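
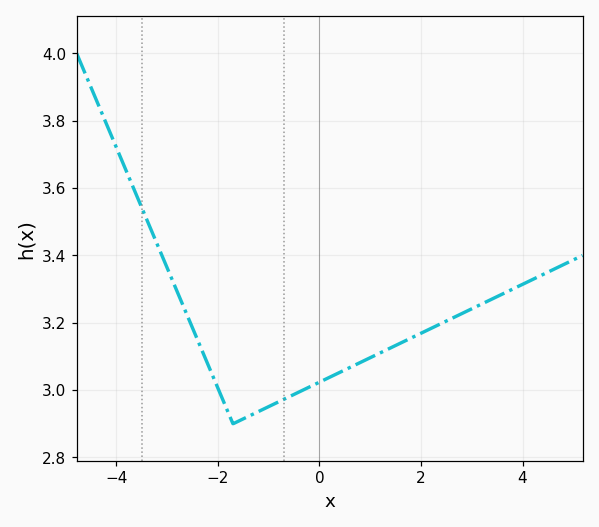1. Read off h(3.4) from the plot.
3.27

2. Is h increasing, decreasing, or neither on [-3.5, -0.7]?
neither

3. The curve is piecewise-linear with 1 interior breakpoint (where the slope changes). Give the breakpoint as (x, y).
(-1.7, 2.9)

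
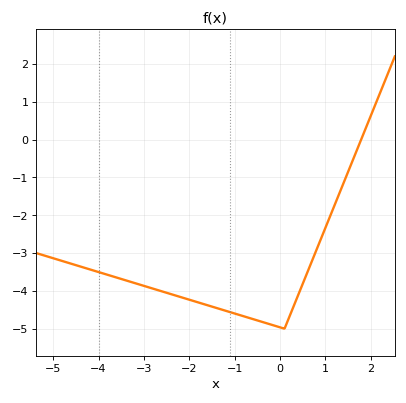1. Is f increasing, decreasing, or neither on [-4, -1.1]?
decreasing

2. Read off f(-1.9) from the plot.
-4.27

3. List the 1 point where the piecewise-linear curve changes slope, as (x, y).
(0.1, -5)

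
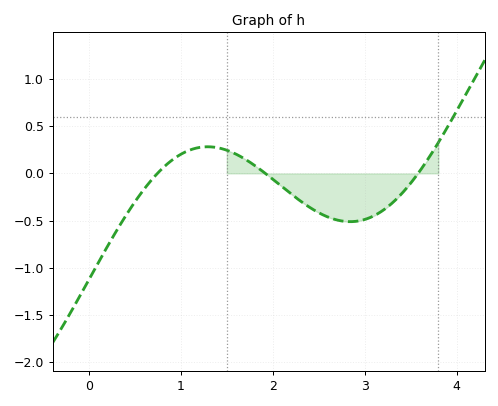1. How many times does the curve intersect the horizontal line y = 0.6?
1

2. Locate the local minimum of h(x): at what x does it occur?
2.8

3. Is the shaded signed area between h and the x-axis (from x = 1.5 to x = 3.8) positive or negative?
negative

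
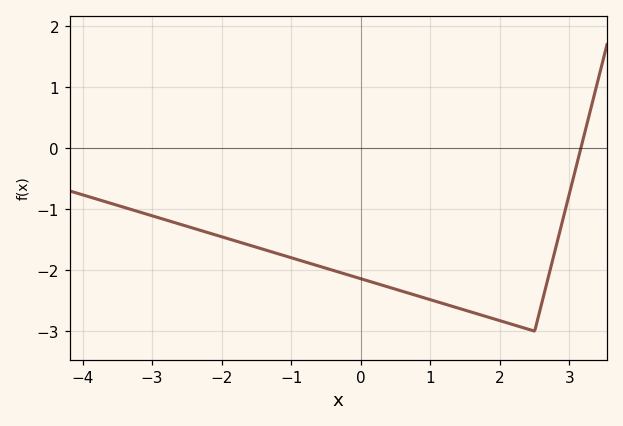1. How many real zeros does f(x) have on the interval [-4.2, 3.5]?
1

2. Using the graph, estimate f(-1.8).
-1.52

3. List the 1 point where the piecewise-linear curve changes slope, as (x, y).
(2.5, -3)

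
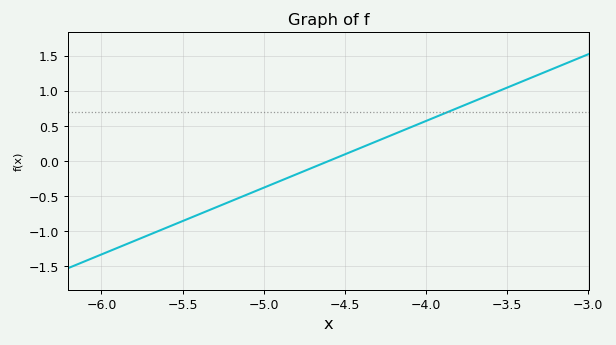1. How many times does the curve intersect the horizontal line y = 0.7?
1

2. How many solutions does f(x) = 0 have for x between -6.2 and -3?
1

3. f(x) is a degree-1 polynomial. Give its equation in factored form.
y = 0.95(x + 4.6)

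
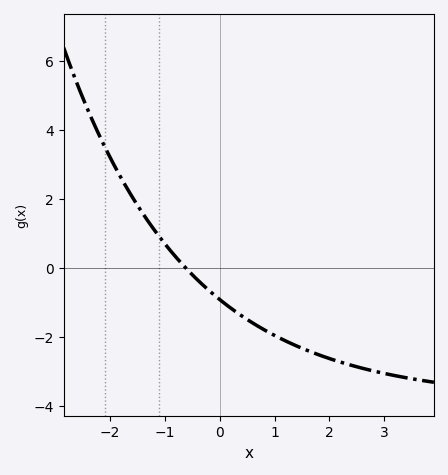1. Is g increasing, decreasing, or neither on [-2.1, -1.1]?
decreasing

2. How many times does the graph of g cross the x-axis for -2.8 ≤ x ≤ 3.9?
1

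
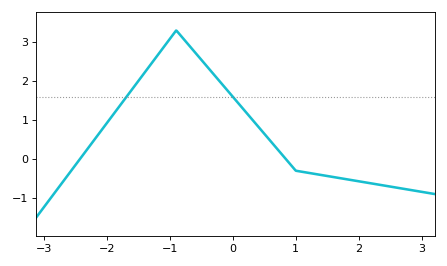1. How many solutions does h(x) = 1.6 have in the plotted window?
2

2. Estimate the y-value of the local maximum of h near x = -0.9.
3.3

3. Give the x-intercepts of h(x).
-2.4, 0.8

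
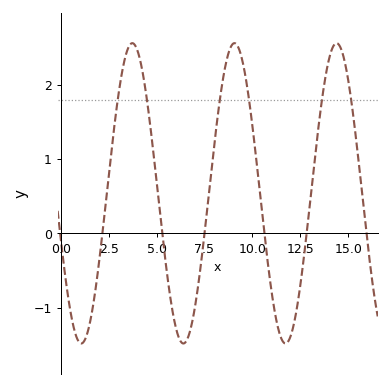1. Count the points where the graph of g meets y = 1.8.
6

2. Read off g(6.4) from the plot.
-1.48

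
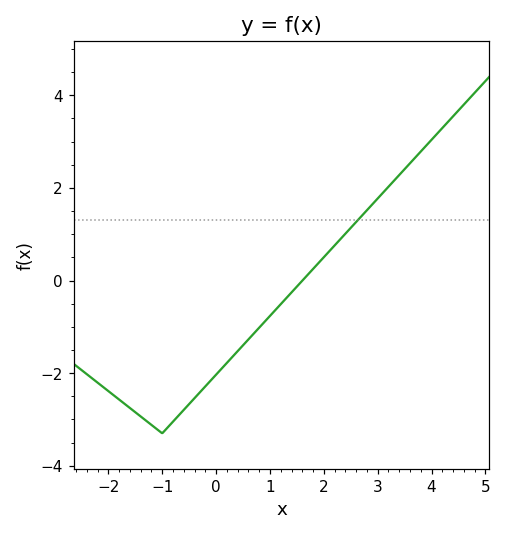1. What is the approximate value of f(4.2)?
3.2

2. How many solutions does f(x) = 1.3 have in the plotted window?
1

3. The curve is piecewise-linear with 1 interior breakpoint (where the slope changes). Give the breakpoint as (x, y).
(-1, -3.3)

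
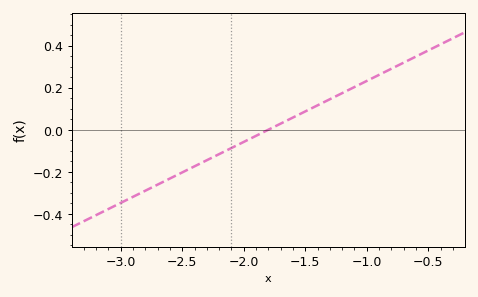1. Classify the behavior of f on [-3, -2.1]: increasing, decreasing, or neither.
increasing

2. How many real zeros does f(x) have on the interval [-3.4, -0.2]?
1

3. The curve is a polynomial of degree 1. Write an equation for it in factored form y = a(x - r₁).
y = 0.29(x + 1.8)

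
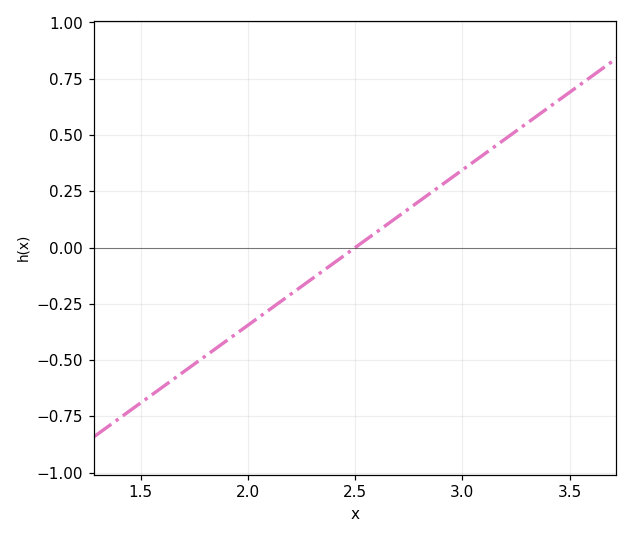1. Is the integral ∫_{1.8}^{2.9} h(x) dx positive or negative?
negative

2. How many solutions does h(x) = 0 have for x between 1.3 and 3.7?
1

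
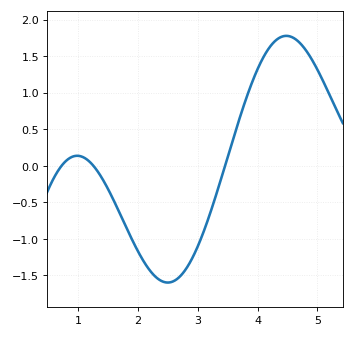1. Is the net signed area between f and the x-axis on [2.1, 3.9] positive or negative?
negative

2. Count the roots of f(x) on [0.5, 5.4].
3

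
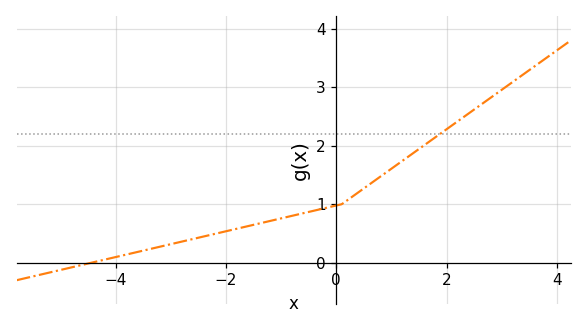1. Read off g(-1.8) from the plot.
0.6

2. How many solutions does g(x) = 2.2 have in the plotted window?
1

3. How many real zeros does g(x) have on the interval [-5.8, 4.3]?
1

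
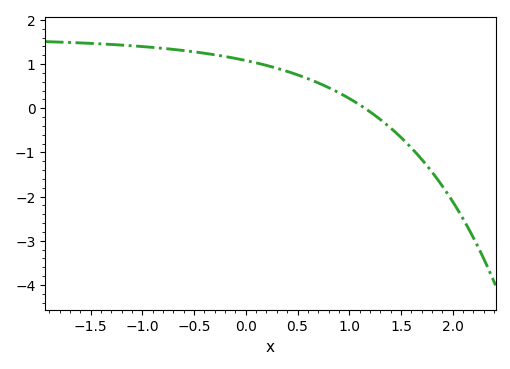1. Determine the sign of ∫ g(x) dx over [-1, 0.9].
positive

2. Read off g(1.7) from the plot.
-1.2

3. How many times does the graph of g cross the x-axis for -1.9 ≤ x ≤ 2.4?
1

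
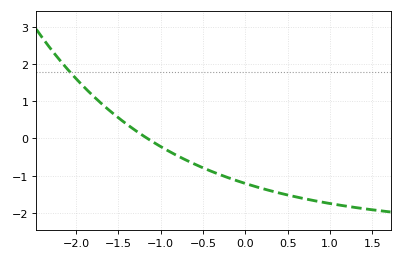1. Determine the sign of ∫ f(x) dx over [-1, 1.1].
negative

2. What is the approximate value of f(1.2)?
-1.82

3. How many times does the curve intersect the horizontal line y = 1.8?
1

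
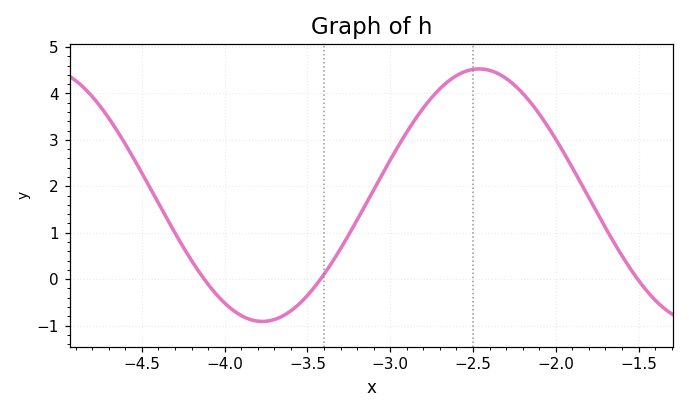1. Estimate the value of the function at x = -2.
3.02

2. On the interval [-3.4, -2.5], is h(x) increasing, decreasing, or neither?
increasing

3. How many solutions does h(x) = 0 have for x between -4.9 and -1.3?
3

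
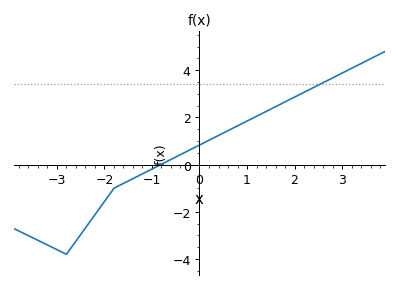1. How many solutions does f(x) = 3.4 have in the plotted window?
1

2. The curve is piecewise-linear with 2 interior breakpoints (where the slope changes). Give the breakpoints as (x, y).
(-2.8, -3.8); (-1.8, -1)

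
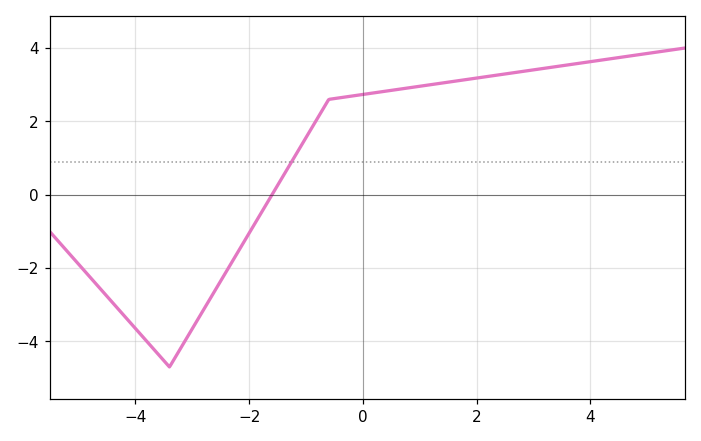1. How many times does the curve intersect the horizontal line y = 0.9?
1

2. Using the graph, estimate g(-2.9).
-3.4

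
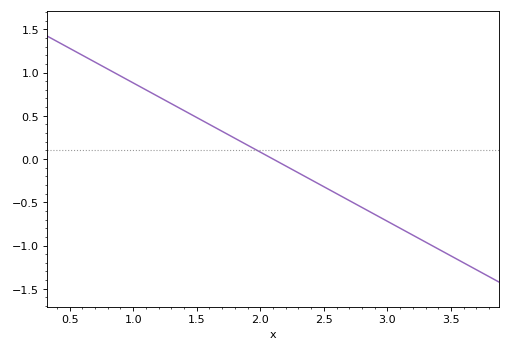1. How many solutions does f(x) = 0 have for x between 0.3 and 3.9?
1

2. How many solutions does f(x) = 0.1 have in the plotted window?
1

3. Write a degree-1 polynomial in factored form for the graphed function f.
y = -0.8(x - 2.1)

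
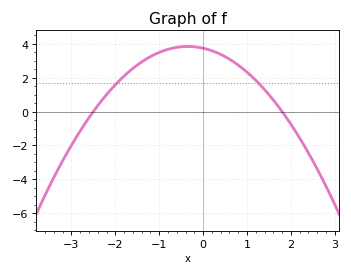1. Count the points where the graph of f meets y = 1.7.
2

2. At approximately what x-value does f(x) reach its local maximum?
-0.4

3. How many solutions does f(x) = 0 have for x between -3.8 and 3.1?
2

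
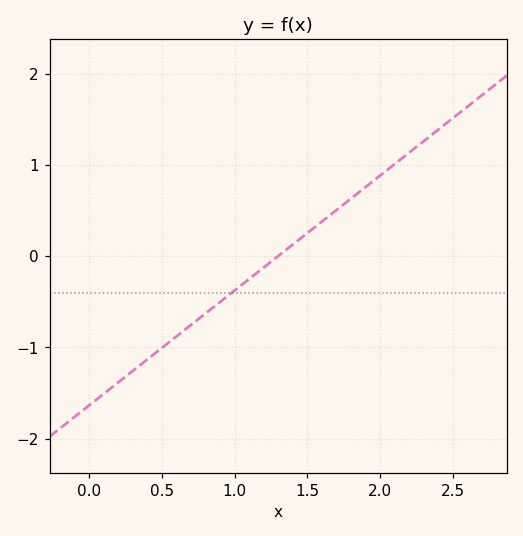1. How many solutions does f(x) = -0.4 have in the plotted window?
1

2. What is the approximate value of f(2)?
0.9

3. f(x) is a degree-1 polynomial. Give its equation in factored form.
y = 1.26(x - 1.3)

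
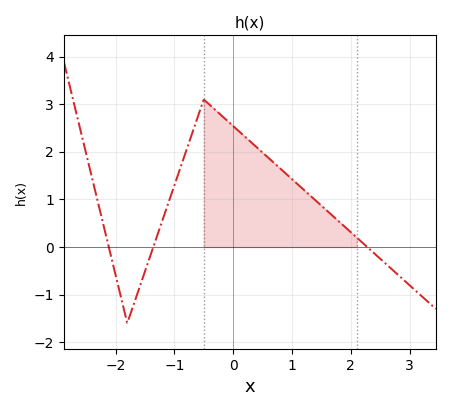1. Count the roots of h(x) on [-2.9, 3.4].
3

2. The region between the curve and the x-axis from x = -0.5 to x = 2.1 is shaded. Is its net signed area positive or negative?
positive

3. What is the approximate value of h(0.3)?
2.21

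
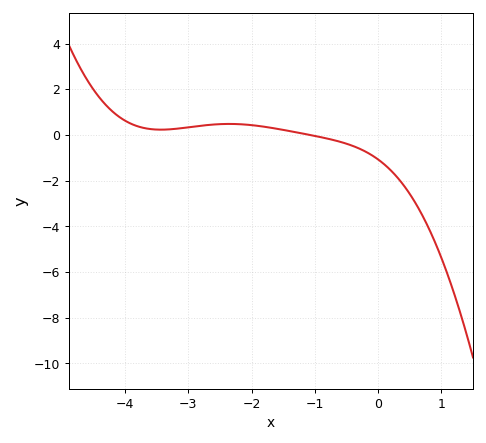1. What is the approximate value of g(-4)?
0.627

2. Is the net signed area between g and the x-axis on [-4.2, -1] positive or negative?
positive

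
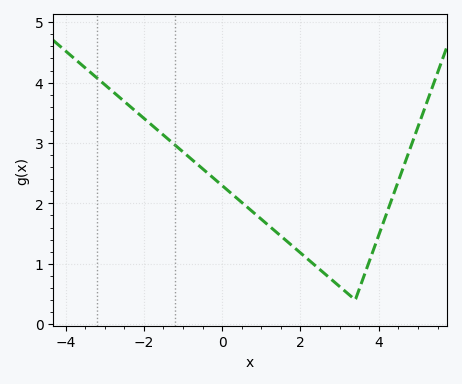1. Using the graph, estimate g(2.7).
0.79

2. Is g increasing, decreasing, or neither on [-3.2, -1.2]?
decreasing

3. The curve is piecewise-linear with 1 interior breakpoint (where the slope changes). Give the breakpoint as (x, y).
(3.4, 0.4)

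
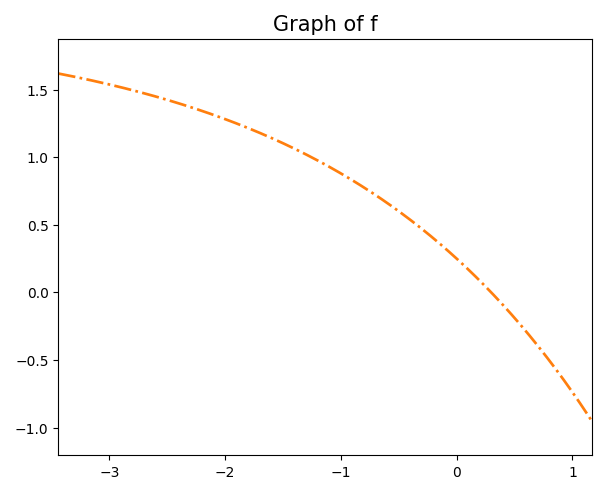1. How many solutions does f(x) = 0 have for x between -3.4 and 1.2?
1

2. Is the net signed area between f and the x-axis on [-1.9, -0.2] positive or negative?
positive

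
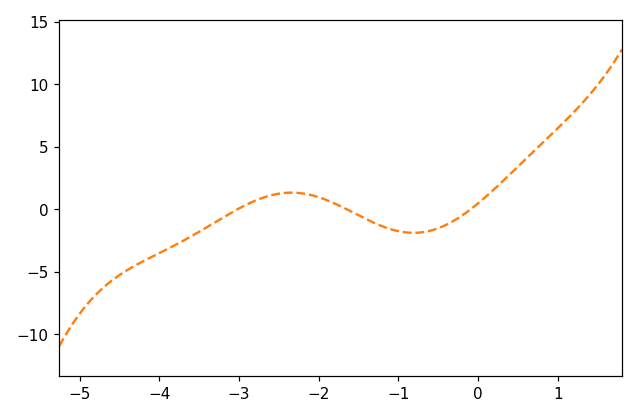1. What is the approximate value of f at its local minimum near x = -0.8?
-1.9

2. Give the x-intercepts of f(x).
-3.02, -1.65, -0.09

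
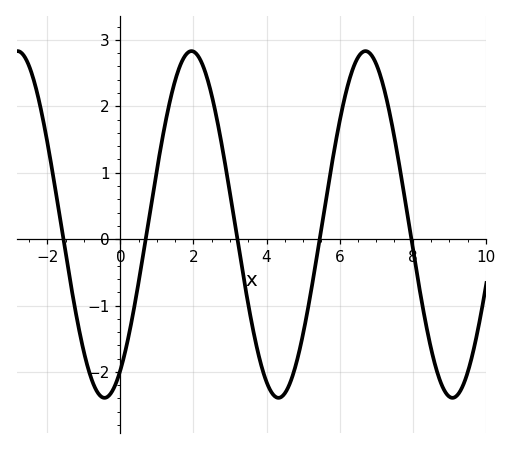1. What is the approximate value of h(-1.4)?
-0.5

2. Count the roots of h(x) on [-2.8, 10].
5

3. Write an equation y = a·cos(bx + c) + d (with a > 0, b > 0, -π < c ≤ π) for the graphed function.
y = 2.61cos(1.3x - 2.6) + 0.22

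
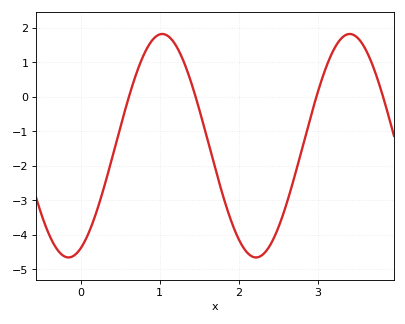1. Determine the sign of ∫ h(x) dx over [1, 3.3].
negative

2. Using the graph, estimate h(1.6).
-1.22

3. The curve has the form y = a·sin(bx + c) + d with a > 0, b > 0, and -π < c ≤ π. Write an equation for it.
y = 3.24sin(2.65x - 1.16) - 1.42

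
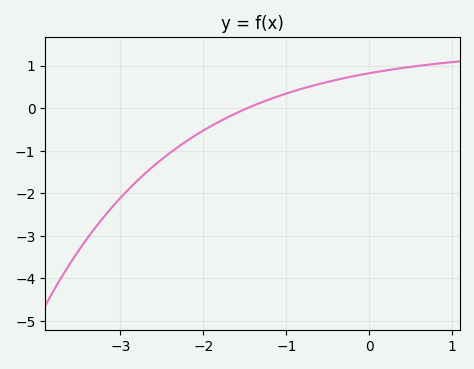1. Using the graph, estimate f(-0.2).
0.746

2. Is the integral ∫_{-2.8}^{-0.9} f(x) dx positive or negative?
negative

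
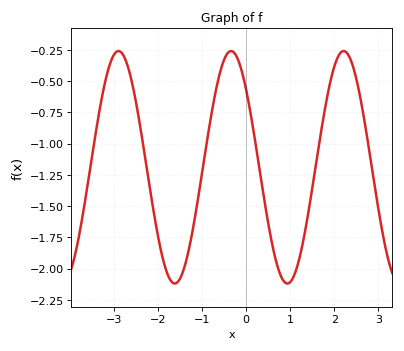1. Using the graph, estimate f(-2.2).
-1.3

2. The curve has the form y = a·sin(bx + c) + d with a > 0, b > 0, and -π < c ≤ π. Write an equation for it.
y = 0.93sin(2.5x + 2.4) - 1.19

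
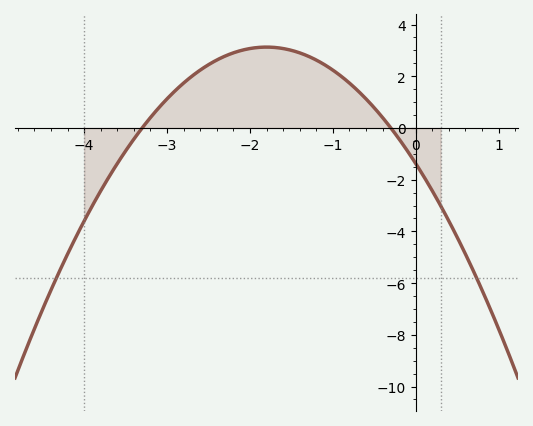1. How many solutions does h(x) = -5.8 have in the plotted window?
2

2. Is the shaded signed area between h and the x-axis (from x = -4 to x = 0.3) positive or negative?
positive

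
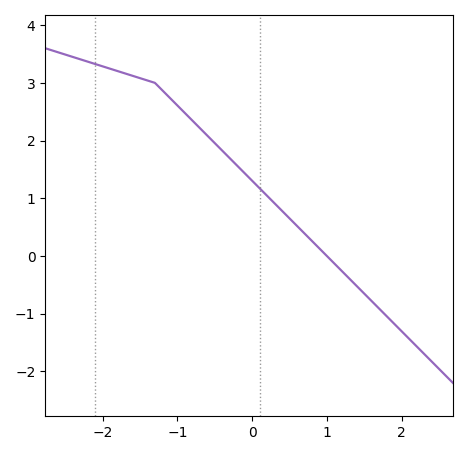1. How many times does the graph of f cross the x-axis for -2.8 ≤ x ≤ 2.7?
1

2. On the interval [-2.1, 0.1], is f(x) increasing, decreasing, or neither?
decreasing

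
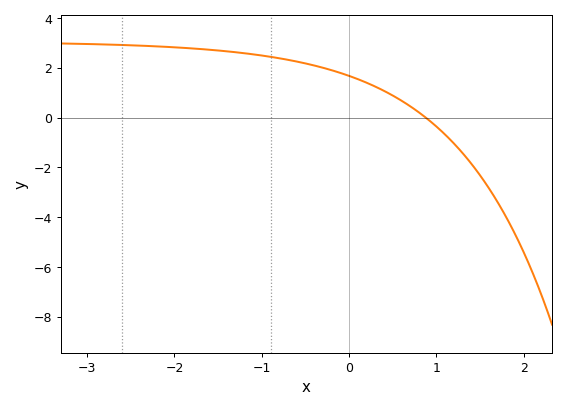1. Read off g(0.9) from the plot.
0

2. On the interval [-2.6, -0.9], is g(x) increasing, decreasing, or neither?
decreasing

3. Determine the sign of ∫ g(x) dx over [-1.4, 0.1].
positive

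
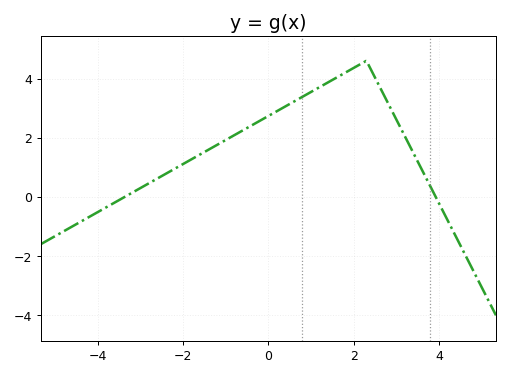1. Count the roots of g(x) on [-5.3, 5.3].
2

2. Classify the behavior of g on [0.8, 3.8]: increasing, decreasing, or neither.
neither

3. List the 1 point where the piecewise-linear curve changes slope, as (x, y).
(2.3, 4.6)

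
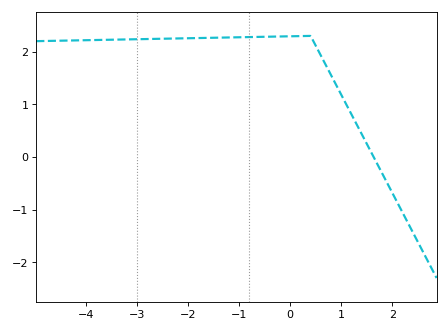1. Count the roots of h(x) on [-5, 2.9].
1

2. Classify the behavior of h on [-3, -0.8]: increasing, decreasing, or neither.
increasing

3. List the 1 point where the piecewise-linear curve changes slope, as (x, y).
(0.4, 2.3)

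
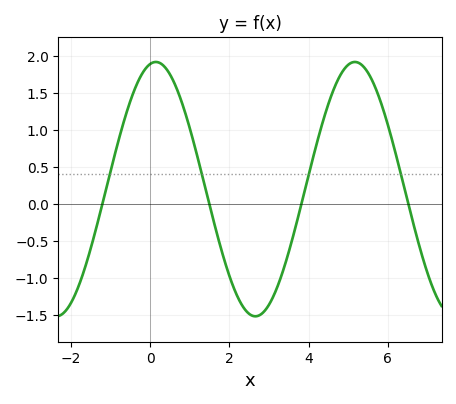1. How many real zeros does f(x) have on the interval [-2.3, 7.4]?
4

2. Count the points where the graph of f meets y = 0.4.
4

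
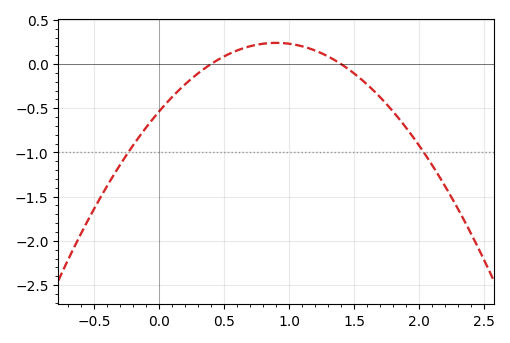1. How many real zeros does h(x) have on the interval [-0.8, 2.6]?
2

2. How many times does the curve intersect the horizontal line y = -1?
2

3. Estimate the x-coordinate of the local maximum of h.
0.9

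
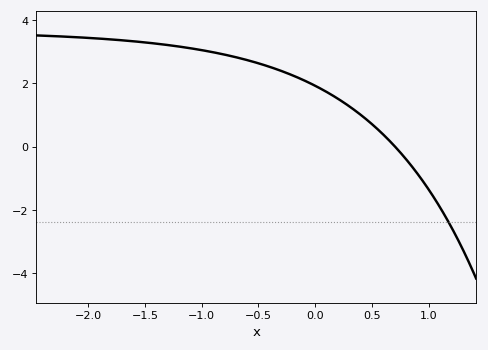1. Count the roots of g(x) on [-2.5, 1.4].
1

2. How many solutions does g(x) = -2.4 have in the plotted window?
1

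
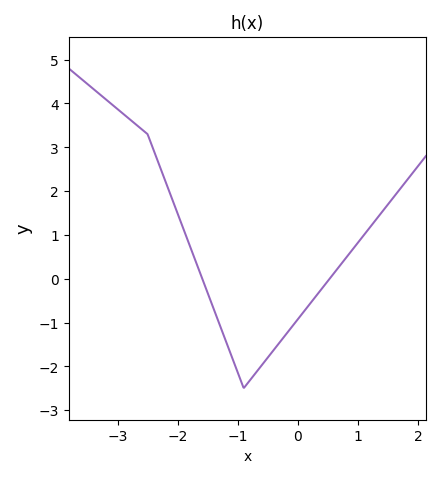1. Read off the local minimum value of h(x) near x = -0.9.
-2.5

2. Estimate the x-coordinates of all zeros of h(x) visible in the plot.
-1.6, 0.5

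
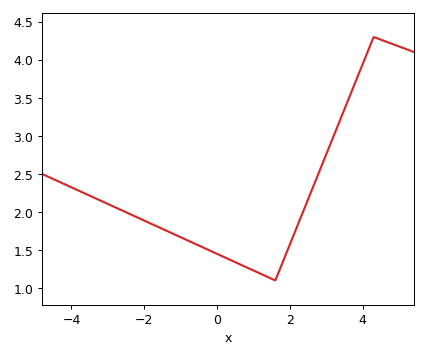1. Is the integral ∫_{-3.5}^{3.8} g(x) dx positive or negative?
positive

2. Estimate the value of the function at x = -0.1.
1.47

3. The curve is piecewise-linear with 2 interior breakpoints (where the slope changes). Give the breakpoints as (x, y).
(1.6, 1.1); (4.3, 4.3)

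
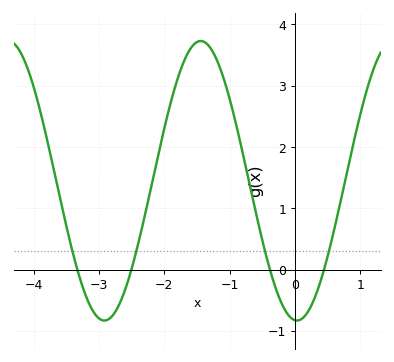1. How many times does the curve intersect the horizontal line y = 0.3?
4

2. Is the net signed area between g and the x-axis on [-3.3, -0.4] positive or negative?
positive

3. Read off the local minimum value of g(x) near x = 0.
-0.83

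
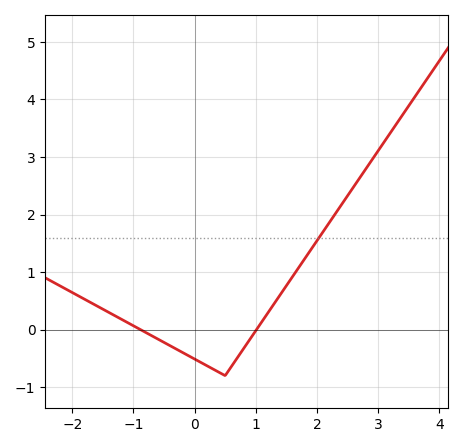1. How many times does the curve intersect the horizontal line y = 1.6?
1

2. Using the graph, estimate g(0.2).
-0.627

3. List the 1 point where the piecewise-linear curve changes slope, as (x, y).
(0.5, -0.8)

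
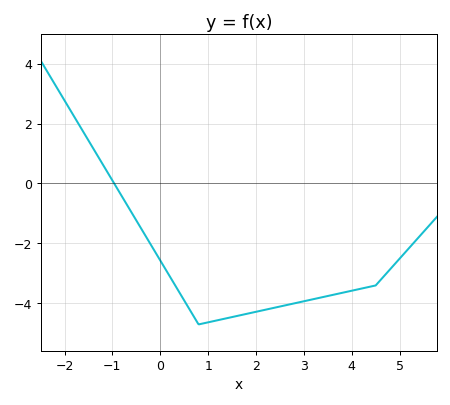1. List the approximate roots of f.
-0.962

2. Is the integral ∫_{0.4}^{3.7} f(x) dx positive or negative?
negative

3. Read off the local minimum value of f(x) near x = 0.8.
-4.7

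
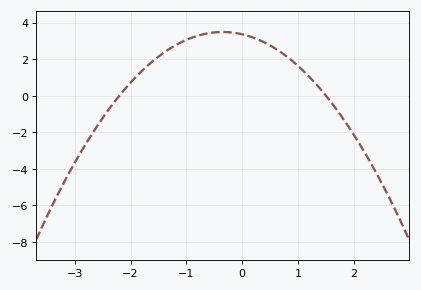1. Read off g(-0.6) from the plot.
3.4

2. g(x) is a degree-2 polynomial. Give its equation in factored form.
y = -1.02(x + 2.2)(x - 1.5)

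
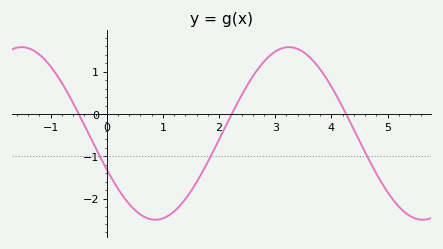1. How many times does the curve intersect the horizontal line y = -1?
3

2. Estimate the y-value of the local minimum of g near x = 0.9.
-2.5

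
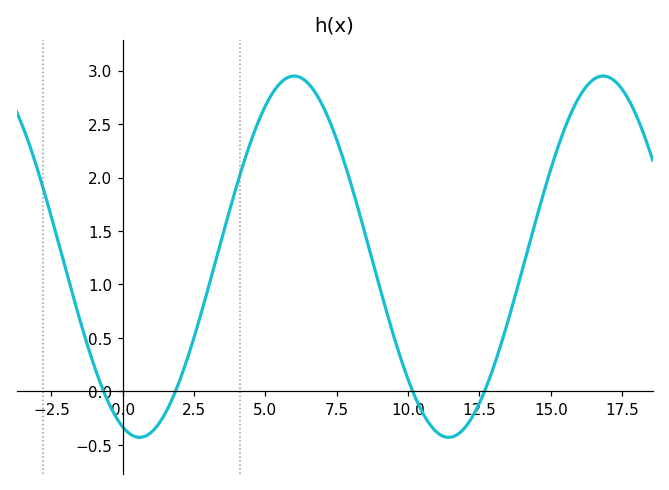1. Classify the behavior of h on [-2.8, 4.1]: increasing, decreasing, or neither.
neither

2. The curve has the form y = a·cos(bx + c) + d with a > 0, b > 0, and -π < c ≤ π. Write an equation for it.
y = 1.69cos(0.58x + 2.8) + 1.26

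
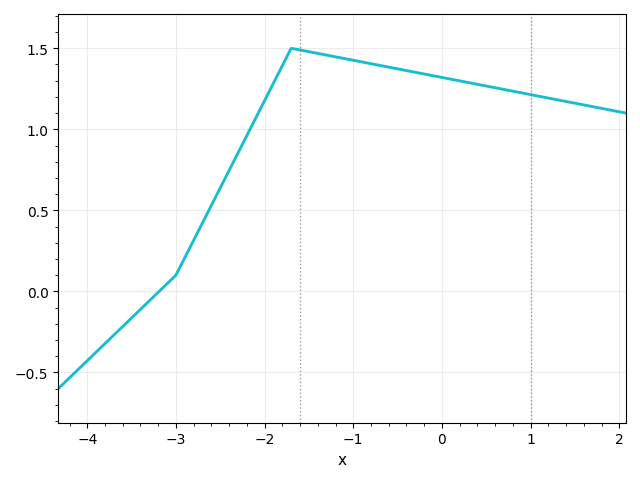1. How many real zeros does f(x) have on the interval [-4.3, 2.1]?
1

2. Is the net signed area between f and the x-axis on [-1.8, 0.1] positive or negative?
positive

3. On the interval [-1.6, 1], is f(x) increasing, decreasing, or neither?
decreasing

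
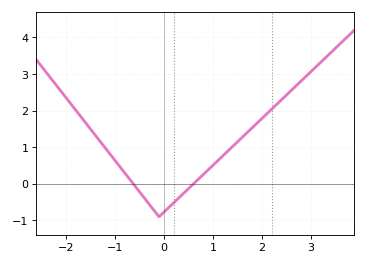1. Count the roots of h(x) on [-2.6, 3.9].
2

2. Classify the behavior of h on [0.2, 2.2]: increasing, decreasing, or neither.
increasing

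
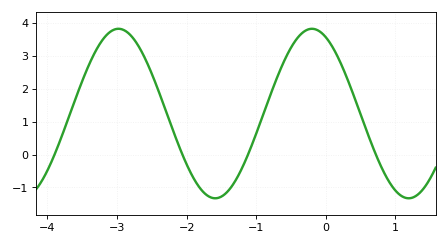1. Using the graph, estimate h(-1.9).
-0.7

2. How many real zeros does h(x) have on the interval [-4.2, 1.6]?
4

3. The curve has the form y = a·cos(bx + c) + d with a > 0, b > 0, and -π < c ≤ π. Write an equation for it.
y = 2.58cos(2.3x + 0.45) + 1.25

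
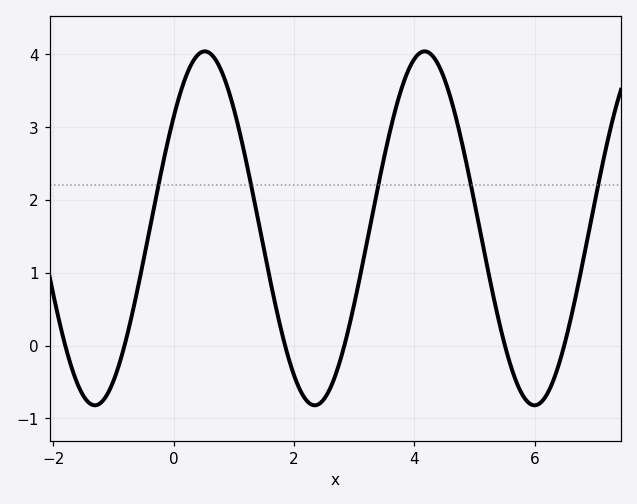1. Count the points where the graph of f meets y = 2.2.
5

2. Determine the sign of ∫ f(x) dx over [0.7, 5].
positive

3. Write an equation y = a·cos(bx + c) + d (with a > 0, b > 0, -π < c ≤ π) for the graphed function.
y = 2.43cos(1.7x - 0.89) + 1.61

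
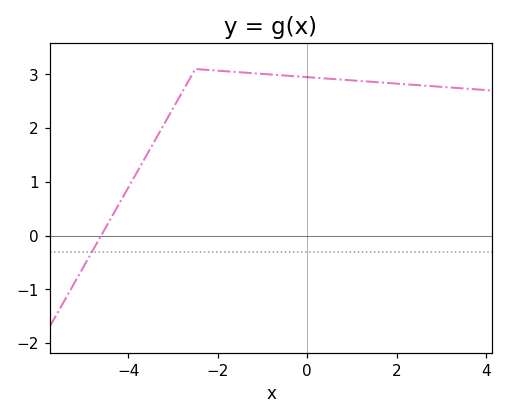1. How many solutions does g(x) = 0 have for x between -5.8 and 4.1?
1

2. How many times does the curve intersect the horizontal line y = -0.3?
1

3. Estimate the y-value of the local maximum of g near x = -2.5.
3.1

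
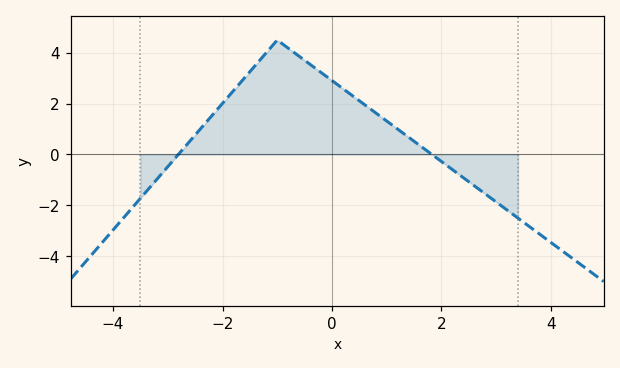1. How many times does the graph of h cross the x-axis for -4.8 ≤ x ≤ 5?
2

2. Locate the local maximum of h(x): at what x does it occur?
-1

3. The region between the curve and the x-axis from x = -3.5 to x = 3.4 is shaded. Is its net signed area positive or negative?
positive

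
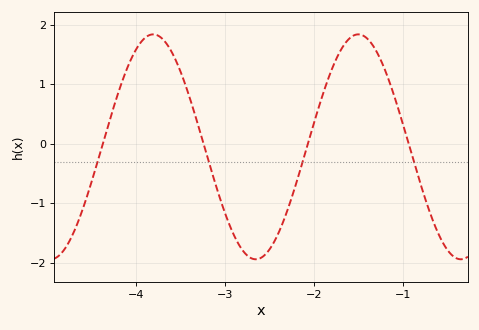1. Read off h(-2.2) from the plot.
-0.7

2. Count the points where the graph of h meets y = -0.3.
4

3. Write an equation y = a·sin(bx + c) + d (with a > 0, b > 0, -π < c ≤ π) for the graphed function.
y = 1.89sin(2.7x - 0.61) - 0.05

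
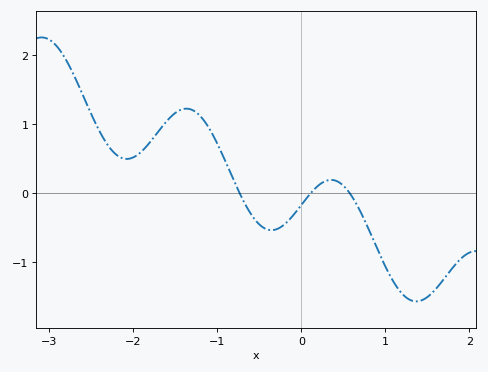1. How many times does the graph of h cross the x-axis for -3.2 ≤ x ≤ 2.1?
3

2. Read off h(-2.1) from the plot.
0.5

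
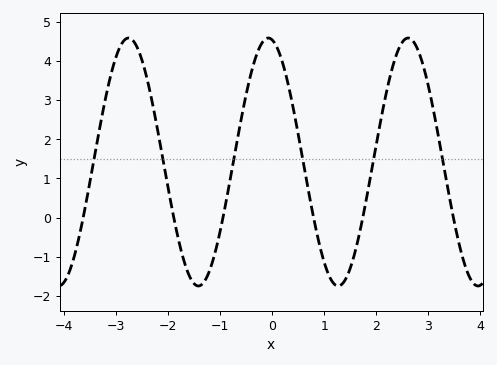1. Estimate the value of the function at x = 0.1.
4.3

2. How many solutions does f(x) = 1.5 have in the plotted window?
6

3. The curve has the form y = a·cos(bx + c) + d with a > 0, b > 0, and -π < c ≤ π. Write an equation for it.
y = 3.16cos(2.3x + 0.17) + 1.42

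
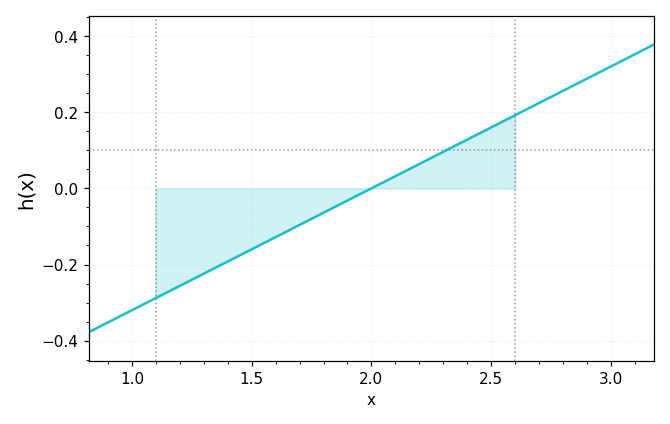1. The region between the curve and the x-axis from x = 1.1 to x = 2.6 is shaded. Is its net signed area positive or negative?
negative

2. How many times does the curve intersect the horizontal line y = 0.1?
1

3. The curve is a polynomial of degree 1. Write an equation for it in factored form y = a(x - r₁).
y = 0.32(x - 2)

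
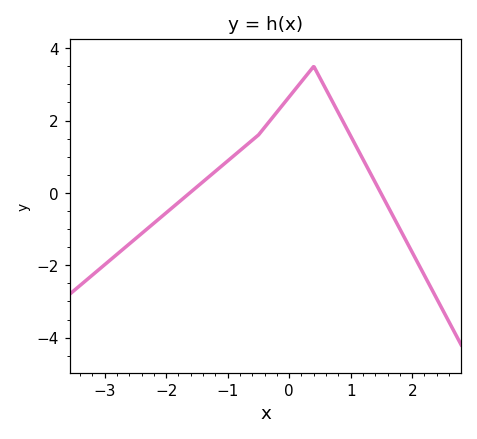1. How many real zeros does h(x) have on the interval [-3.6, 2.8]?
2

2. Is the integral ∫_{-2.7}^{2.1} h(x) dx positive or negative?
positive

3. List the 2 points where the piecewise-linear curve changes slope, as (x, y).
(-0.5, 1.6); (0.4, 3.5)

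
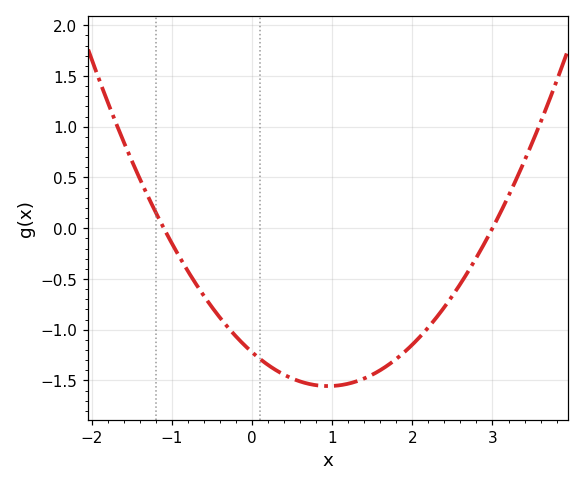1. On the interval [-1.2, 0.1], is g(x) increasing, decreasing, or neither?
decreasing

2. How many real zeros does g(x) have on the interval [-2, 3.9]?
2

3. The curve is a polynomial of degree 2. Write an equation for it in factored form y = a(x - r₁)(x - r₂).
y = 0.37(x + 1.1)(x - 3)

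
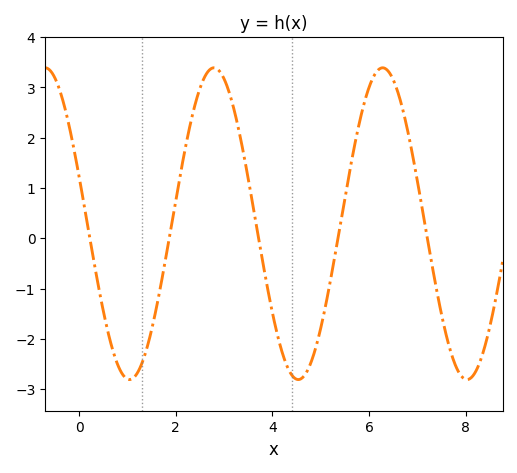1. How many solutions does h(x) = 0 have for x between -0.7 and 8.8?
5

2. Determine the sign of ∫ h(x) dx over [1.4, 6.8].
positive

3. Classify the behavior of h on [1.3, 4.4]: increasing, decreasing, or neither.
neither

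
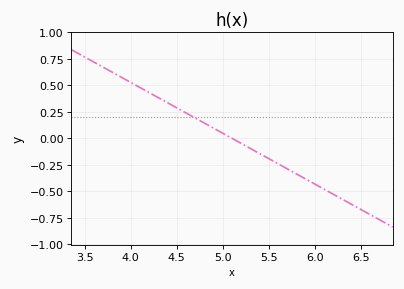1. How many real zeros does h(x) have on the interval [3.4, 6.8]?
1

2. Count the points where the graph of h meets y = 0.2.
1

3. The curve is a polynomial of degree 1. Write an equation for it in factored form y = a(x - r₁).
y = -0.48(x - 5.1)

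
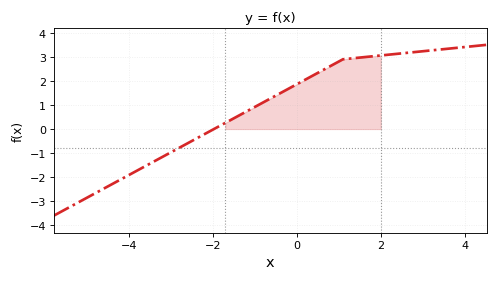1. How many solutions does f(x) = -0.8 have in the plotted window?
1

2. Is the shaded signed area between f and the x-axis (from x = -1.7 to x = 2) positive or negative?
positive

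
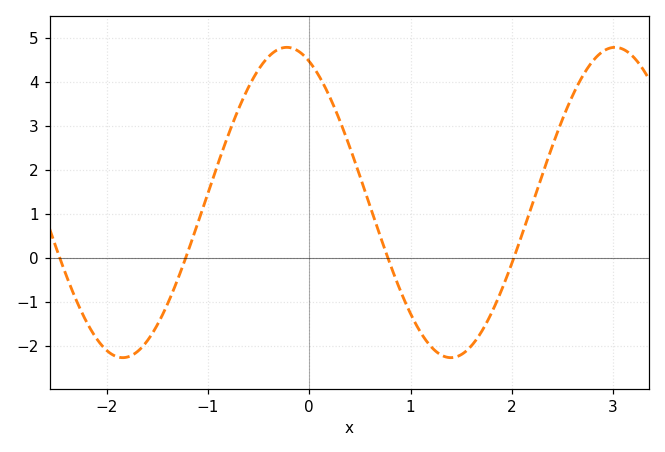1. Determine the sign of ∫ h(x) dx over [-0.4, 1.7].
positive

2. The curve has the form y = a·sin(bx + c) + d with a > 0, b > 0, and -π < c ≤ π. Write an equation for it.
y = 3.52sin(1.9x + 2) + 1.26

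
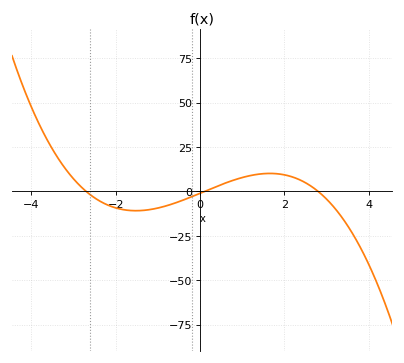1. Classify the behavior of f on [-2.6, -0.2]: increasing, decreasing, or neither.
neither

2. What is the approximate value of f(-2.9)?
4.48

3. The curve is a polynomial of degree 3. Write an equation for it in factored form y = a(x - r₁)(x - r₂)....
y = -1.31(x + 2.7)(x - 0.1)(x - 2.8)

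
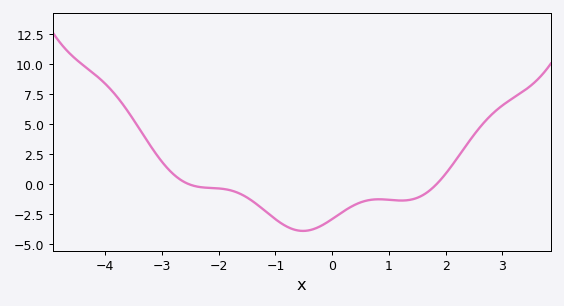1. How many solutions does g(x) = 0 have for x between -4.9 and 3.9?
2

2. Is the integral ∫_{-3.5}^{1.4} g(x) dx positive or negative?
negative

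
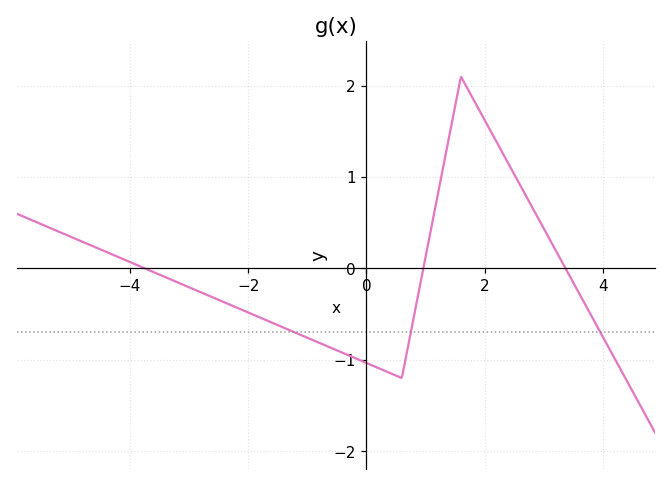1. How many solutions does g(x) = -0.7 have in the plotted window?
3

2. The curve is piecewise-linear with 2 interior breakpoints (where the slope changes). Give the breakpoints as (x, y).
(0.6, -1.2); (1.6, 2.1)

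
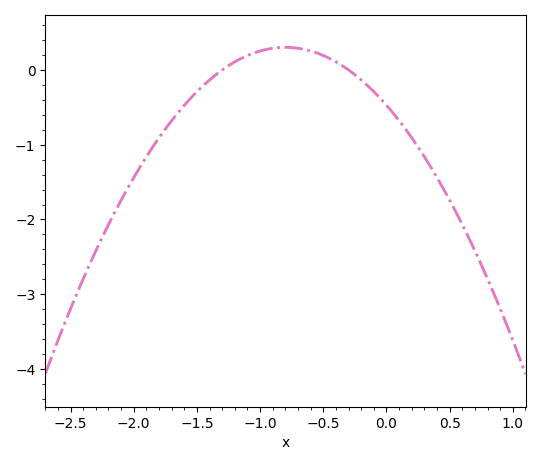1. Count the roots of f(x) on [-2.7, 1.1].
2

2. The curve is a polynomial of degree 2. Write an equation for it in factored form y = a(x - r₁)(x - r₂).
y = -1.21(x + 1.3)(x + 0.3)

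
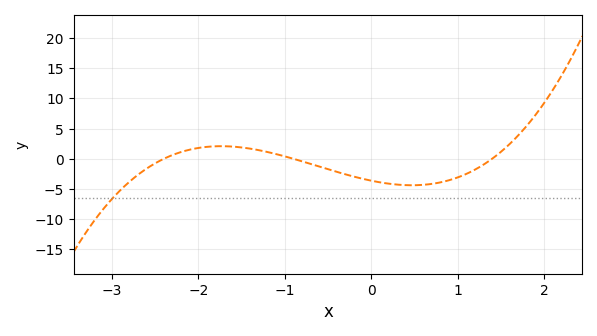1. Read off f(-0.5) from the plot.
-1.5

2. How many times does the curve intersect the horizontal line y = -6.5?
1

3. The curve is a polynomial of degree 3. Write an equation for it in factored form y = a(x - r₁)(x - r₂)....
y = 1.2(x + 2.4)(x + 0.9)(x - 1.4)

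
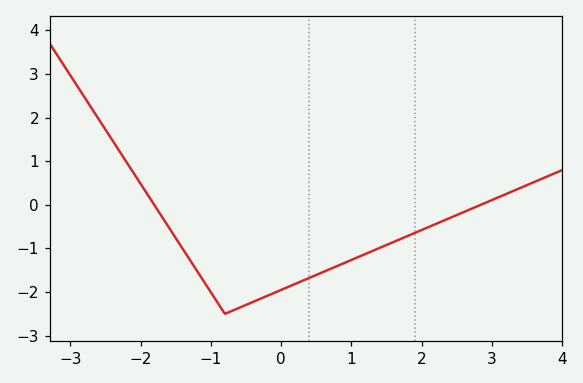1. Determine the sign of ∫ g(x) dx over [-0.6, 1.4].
negative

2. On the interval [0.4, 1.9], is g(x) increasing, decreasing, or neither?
increasing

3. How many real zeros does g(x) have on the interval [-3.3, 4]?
2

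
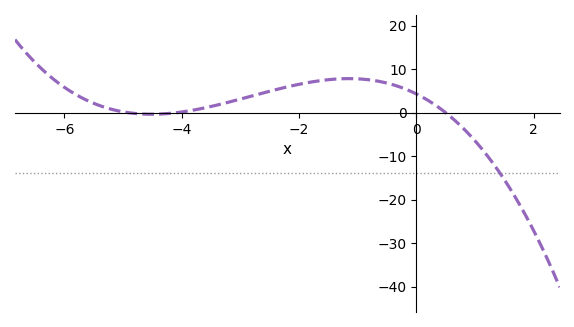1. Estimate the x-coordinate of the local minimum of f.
-4.52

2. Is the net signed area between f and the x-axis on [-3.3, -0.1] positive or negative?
positive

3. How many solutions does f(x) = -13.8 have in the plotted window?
1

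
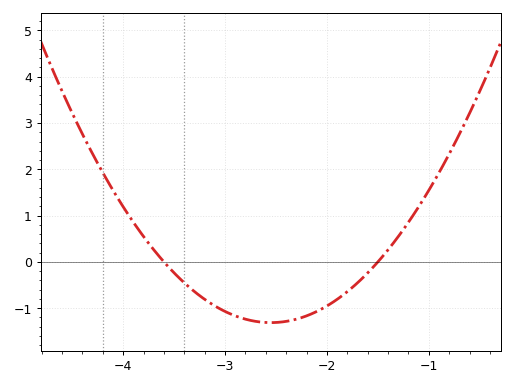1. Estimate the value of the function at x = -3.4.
-0.5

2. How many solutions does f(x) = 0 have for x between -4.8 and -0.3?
2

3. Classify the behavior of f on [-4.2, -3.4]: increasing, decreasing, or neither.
decreasing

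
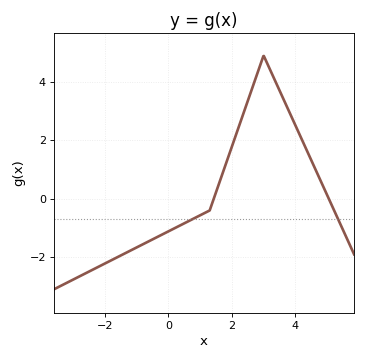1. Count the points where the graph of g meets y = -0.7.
2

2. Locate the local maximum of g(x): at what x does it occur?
3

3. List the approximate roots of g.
1.43, 5.06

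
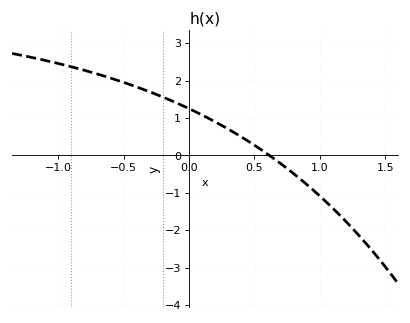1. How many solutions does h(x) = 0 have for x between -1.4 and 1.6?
1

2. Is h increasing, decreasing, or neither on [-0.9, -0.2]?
decreasing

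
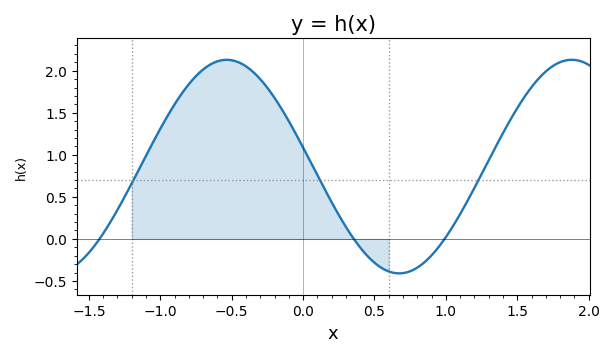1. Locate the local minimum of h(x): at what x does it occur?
0.65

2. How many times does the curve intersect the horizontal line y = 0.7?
3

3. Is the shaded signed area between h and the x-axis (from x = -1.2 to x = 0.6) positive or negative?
positive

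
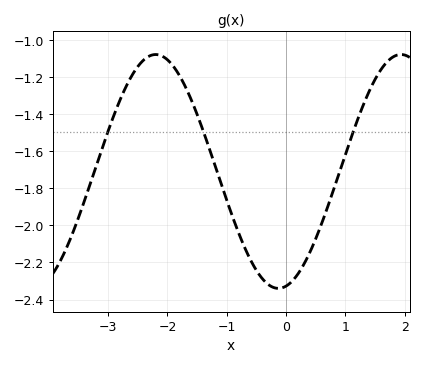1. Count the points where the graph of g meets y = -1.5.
3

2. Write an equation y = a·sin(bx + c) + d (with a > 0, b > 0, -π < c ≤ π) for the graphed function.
y = 0.63sin(1.52x - 1.37) - 1.71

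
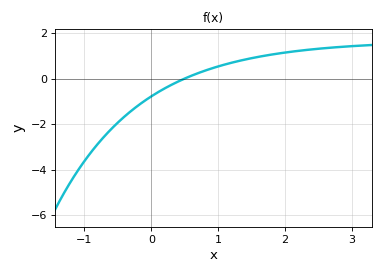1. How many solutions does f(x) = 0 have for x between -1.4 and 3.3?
1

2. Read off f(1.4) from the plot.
0.8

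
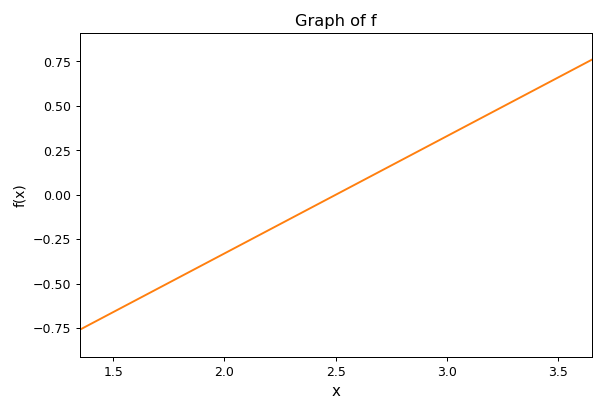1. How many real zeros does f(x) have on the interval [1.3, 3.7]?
1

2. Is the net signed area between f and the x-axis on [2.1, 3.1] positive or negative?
positive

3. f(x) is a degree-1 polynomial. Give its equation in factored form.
y = 0.66(x - 2.5)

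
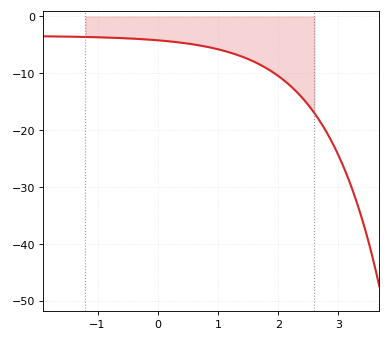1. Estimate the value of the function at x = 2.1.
-11.3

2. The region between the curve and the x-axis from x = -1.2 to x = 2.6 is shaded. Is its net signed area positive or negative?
negative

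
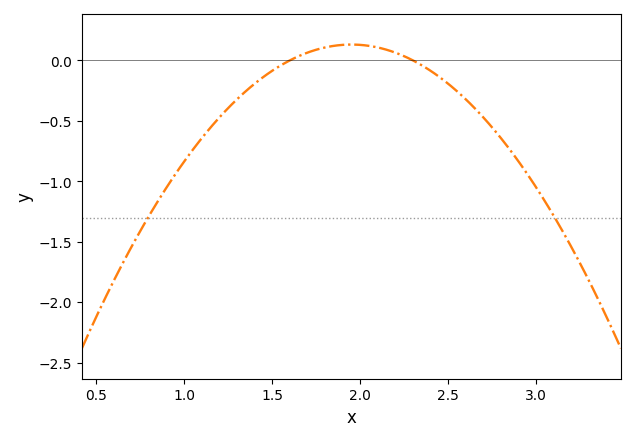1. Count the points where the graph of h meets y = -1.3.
2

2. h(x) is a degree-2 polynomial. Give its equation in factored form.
y = -1.07(x - 1.6)(x - 2.3)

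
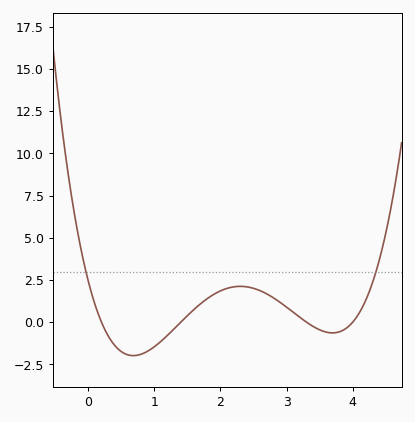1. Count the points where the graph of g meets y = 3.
2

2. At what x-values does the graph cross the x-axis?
0.2, 1.4, 3.3, 4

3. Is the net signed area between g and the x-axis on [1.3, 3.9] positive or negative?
positive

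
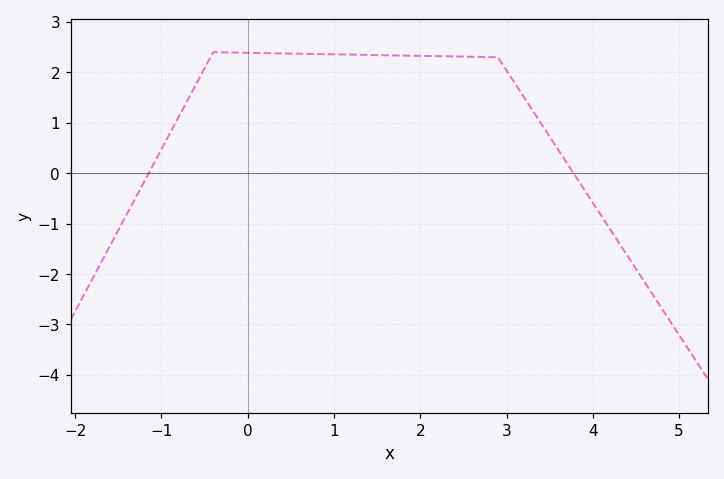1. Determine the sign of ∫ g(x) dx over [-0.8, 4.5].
positive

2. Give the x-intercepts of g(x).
-1.15, 3.78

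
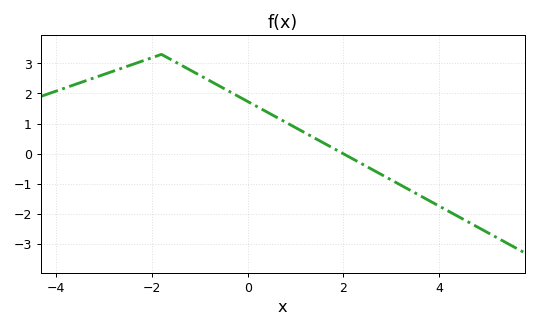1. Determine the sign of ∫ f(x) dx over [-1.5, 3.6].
positive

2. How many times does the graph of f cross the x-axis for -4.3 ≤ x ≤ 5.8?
1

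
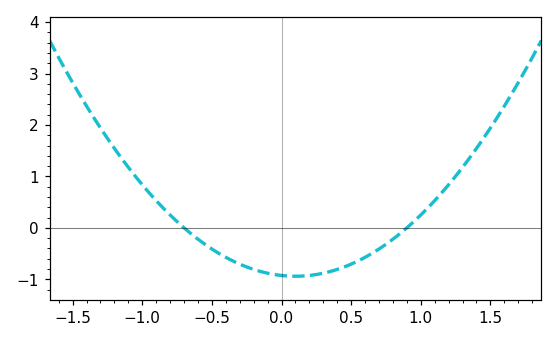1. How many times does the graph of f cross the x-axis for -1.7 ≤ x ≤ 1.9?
2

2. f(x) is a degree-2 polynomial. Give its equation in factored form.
y = 1.47(x + 0.7)(x - 0.9)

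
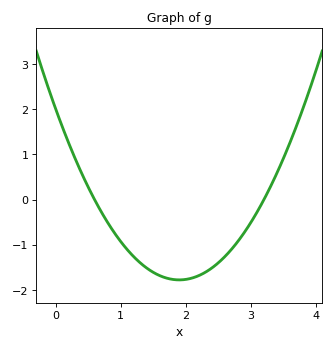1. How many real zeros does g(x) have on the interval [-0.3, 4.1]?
2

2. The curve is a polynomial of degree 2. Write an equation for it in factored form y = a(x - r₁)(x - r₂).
y = 1.05(x - 0.6)(x - 3.2)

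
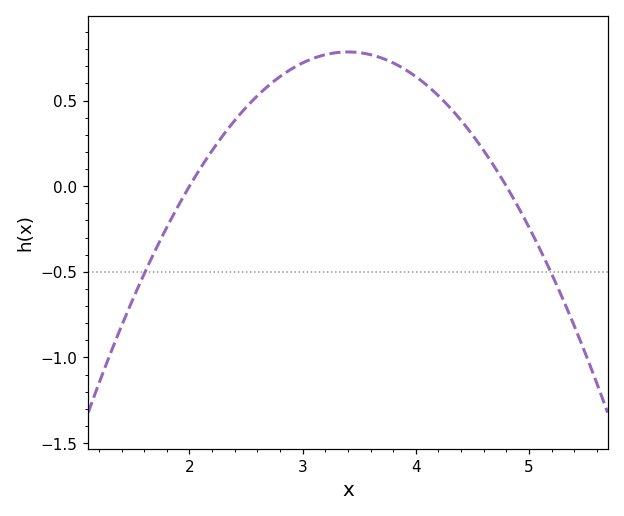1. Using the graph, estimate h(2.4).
0.4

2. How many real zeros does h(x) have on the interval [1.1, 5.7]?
2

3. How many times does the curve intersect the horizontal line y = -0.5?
2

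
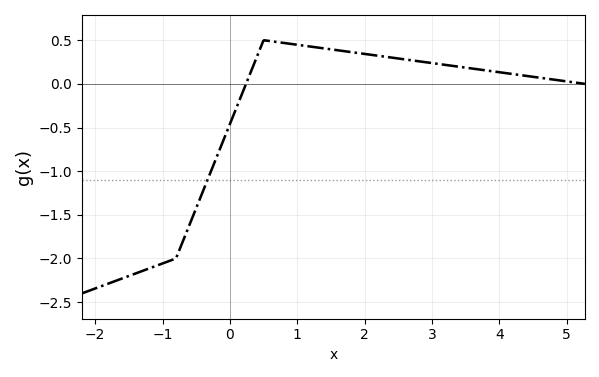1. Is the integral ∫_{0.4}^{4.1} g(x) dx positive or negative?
positive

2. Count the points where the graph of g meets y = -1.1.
1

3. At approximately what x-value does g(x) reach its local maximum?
0.5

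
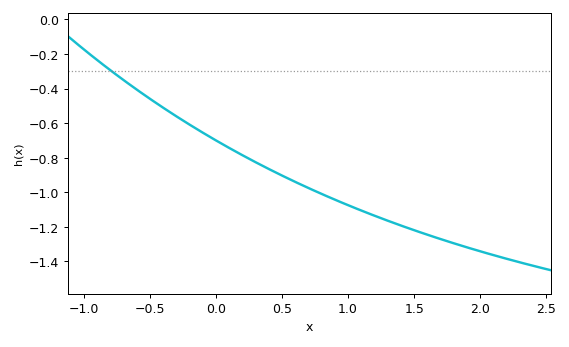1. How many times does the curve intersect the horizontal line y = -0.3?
1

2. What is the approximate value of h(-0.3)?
-0.56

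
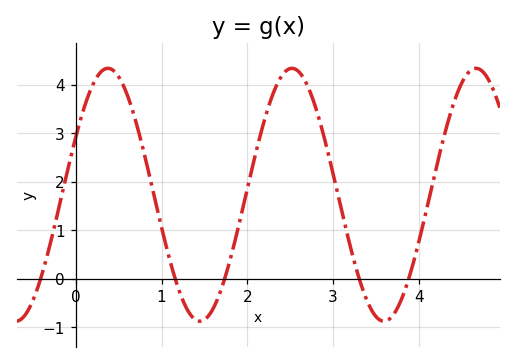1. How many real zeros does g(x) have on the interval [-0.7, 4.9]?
5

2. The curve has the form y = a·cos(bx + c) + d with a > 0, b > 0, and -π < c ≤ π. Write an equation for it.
y = 2.61cos(2.93x - 1.1) + 1.73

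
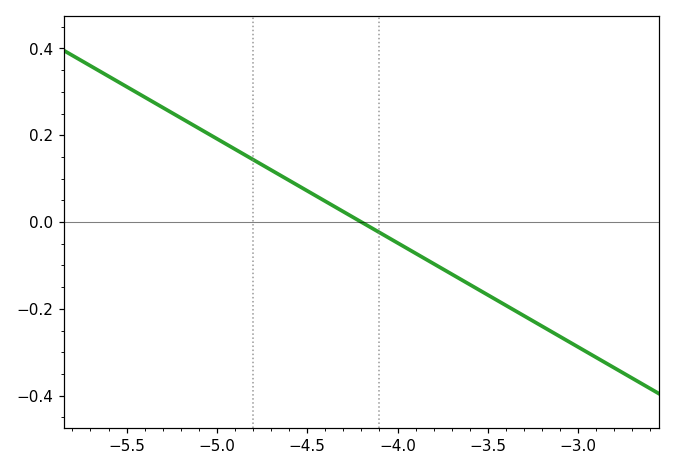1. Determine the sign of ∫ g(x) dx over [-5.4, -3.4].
positive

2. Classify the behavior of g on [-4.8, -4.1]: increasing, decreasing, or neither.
decreasing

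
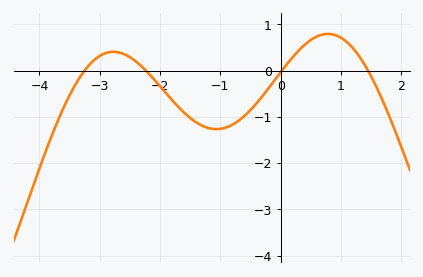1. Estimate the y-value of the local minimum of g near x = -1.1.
-1.27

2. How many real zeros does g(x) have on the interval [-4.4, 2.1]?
4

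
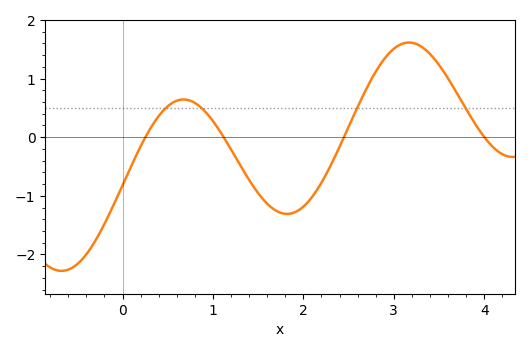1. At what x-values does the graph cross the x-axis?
0.3, 1.1, 2.4, 4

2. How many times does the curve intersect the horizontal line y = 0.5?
4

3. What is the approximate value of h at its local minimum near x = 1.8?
-1.3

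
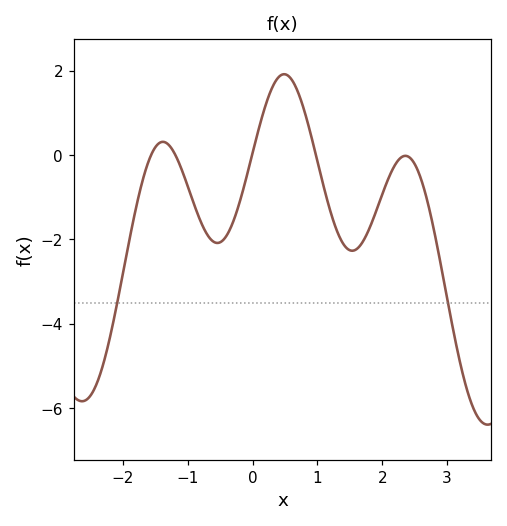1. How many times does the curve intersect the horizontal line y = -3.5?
2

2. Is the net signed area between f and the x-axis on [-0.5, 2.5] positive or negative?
negative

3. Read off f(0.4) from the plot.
1.8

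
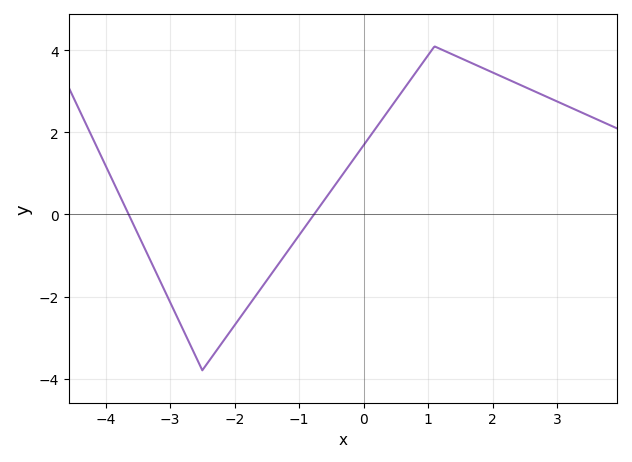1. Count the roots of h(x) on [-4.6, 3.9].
2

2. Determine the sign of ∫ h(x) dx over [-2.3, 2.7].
positive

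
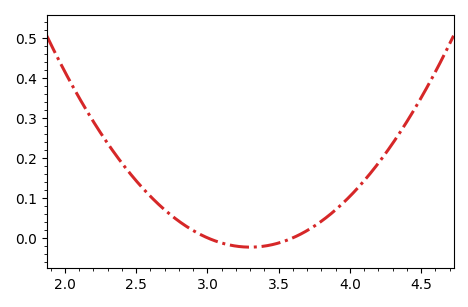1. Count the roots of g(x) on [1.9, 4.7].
2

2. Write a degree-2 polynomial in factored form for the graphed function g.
y = 0.26(x - 3)(x - 3.6)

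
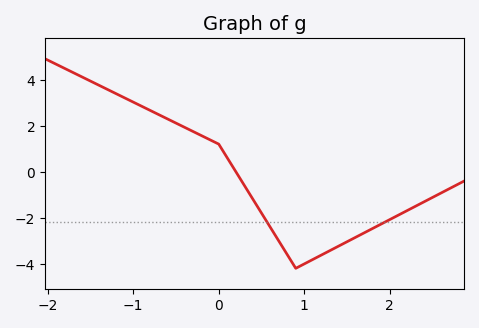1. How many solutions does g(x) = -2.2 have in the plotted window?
2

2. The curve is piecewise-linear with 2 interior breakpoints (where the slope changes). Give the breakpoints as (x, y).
(0, 1.2); (0.9, -4.2)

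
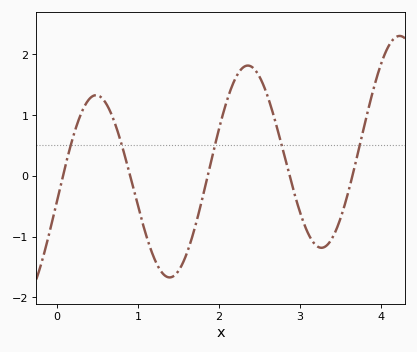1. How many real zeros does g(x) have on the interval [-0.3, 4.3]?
5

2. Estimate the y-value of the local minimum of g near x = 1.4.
-1.67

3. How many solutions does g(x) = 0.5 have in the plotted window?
5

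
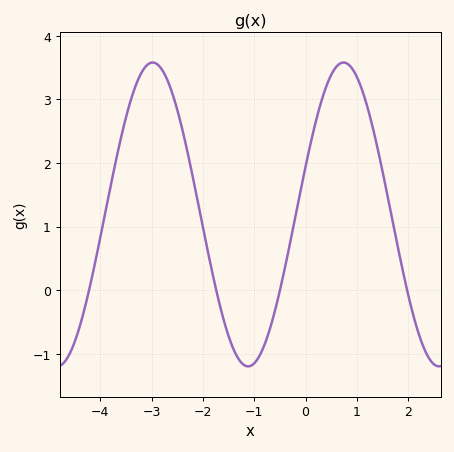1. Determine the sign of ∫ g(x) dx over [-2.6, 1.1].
positive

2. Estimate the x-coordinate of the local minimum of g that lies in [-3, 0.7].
-1.12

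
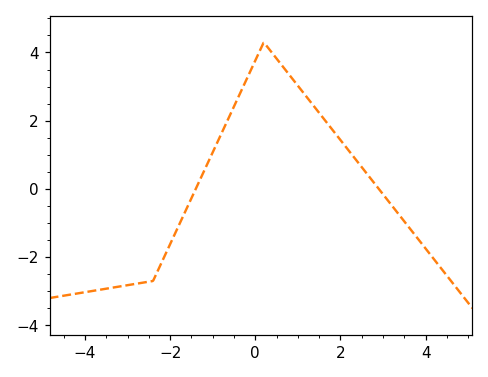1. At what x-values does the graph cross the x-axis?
-1.4, 2.9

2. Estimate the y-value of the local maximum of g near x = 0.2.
4.3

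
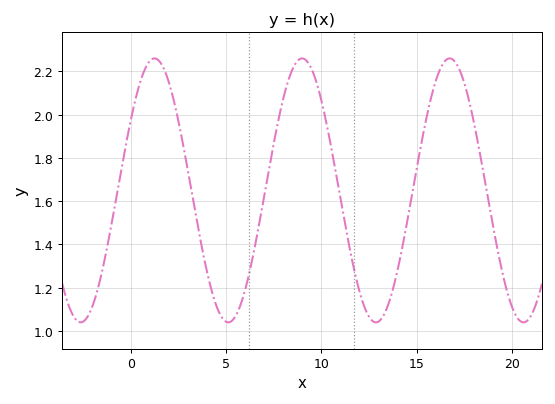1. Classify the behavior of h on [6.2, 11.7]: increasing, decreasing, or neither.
neither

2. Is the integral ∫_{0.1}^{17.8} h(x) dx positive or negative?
positive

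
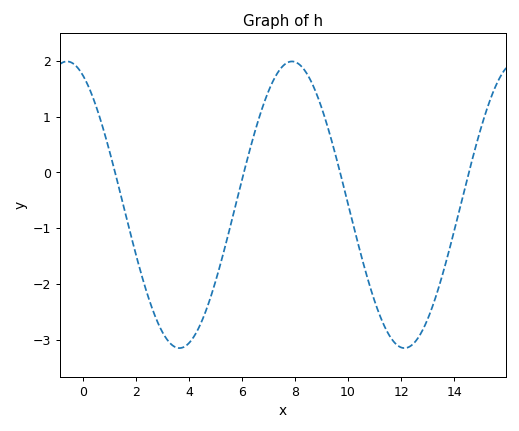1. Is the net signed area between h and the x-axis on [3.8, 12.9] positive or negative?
negative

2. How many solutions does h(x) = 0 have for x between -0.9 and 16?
4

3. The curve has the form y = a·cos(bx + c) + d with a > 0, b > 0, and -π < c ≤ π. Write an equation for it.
y = 2.57cos(0.74x + 0.45) - 0.58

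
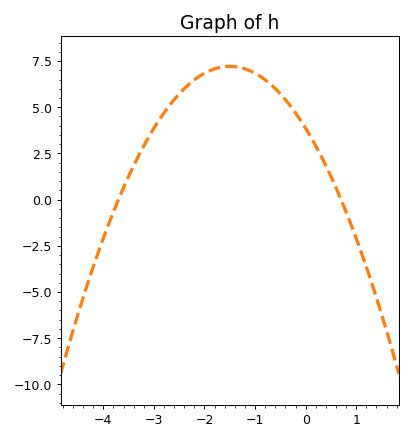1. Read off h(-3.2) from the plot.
3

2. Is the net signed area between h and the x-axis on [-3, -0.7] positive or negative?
positive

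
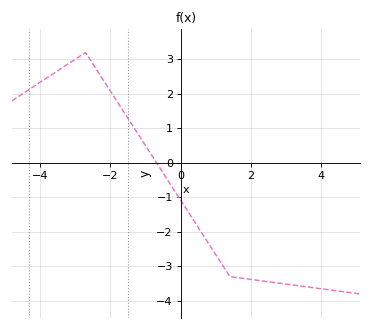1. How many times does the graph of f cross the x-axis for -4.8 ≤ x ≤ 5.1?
1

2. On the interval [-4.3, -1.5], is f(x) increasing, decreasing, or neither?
neither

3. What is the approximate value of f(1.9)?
-3.4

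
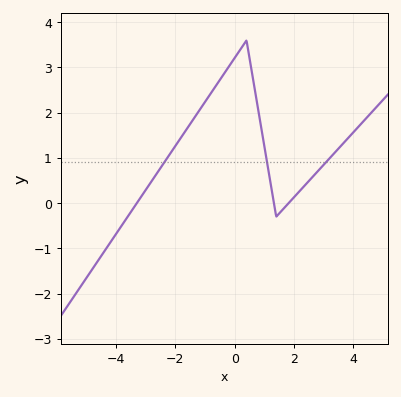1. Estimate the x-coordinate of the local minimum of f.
1.4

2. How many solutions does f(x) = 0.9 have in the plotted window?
3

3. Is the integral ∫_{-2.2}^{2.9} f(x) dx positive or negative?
positive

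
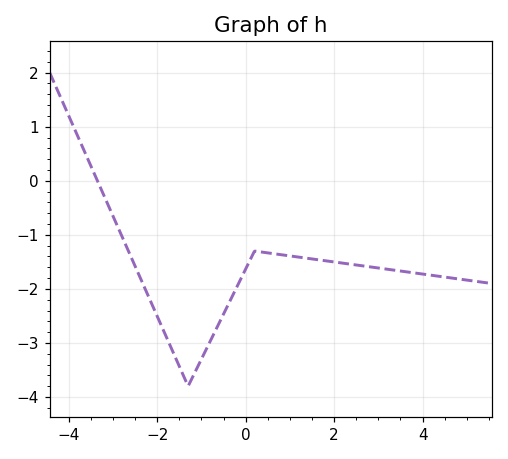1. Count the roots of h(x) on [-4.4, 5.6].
1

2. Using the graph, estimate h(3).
-1.61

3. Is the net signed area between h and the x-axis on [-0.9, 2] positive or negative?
negative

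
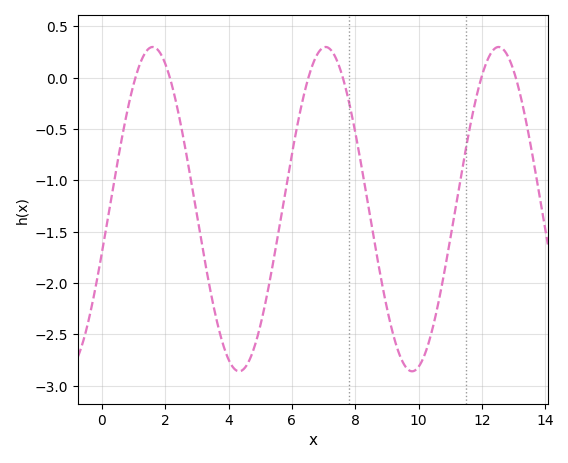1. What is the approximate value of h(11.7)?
-0.365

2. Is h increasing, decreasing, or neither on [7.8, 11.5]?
neither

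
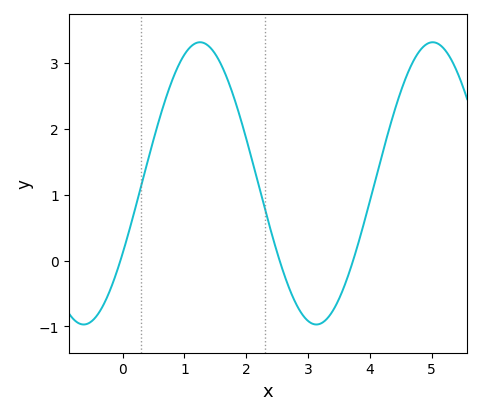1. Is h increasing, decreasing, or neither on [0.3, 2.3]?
neither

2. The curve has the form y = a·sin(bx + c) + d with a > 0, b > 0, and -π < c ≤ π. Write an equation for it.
y = 2.14sin(1.67x - 0.52) + 1.17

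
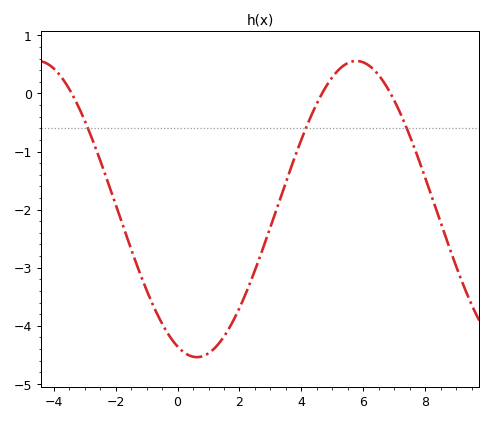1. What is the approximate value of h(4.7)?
0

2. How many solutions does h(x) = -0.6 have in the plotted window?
3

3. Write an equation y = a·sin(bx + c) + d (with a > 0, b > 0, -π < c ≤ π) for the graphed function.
y = 2.55sin(0.61x - 2) - 1.99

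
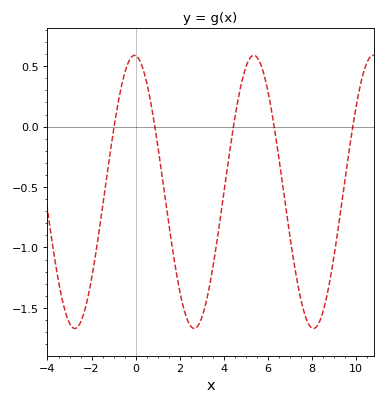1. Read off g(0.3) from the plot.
0.497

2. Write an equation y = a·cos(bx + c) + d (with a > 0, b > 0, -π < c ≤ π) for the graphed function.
y = 1.13cos(1.16x + 0.06) - 0.54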